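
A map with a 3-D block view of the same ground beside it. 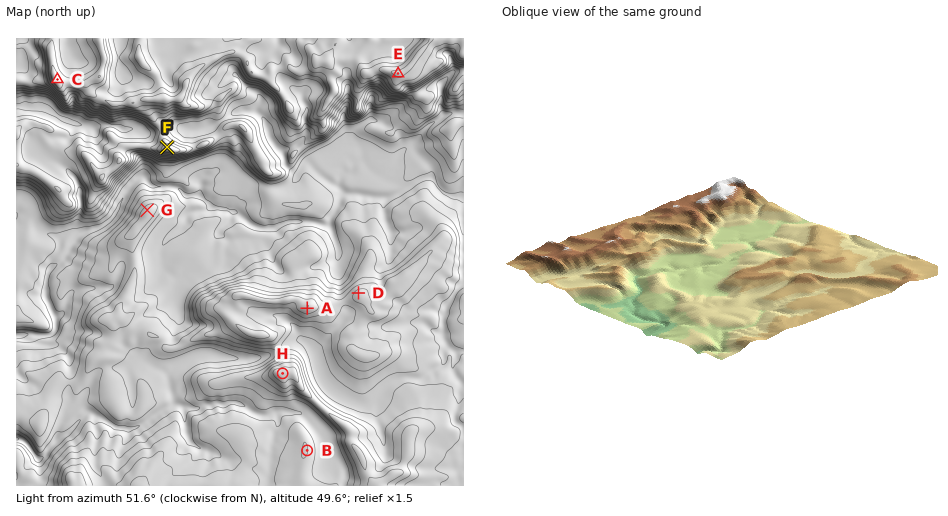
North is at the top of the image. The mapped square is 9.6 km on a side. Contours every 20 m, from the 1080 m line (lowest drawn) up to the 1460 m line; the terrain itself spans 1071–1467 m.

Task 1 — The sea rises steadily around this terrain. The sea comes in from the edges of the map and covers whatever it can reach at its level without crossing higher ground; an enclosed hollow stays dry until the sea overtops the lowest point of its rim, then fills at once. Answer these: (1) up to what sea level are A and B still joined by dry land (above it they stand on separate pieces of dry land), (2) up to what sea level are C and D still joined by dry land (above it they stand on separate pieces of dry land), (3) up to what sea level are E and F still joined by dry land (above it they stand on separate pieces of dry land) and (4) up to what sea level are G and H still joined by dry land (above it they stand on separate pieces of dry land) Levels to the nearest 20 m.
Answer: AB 1260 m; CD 1180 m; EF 1300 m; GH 1200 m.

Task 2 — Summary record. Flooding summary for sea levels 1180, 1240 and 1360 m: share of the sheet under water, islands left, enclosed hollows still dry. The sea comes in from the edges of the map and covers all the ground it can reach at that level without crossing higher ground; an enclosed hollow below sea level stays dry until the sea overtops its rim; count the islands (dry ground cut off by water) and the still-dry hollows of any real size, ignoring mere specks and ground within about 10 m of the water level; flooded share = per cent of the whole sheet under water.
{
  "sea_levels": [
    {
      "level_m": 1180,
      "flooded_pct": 20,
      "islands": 0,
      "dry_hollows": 0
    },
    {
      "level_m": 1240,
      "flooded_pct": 52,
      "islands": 0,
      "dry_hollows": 0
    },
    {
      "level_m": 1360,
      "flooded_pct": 93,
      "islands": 0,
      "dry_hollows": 0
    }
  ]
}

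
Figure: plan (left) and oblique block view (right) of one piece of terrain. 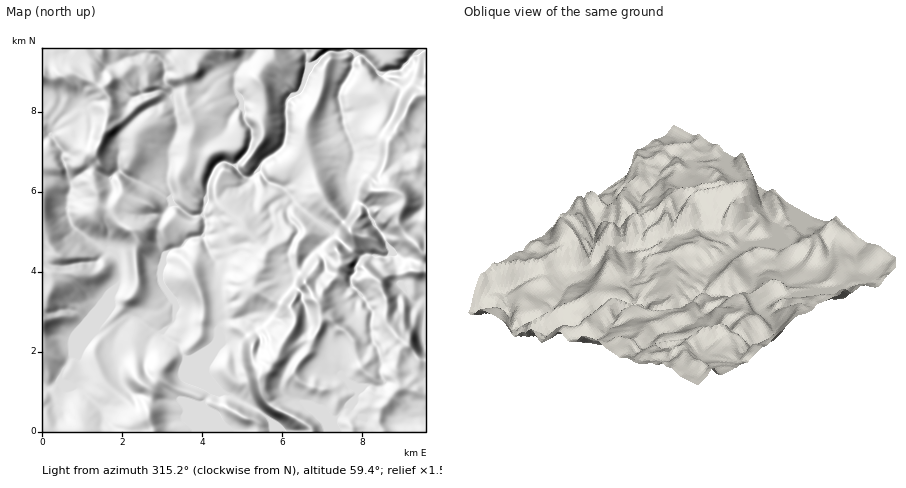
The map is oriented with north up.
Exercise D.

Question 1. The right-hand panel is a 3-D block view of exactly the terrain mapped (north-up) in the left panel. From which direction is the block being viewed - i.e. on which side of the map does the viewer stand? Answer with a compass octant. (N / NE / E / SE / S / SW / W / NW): NW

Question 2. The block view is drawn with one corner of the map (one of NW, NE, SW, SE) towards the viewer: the NW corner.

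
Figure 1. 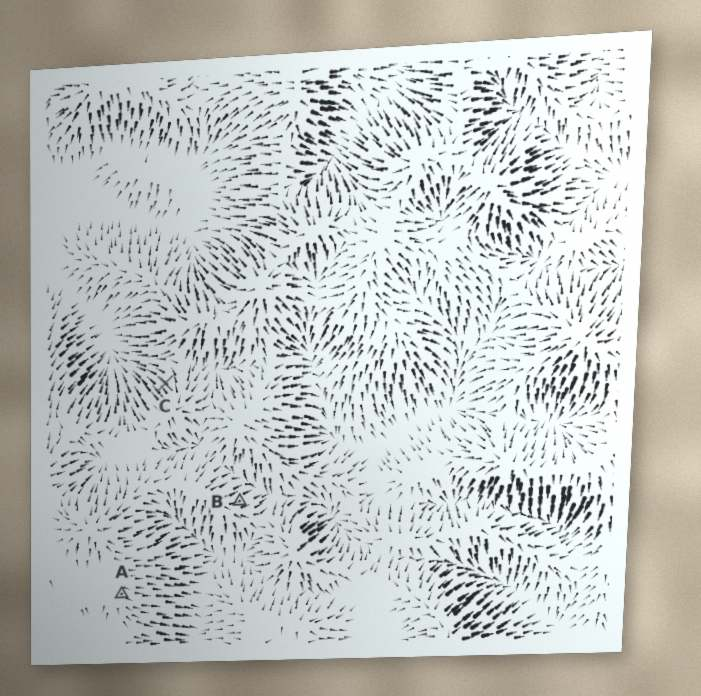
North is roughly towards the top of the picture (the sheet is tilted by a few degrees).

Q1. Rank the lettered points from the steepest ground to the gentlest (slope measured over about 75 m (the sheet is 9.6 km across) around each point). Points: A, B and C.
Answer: C B A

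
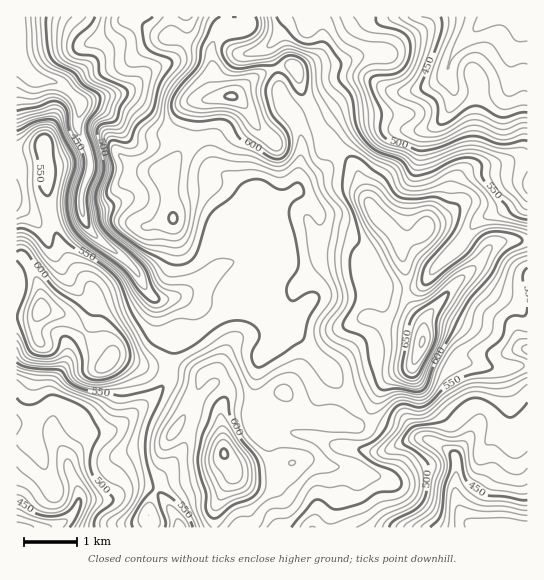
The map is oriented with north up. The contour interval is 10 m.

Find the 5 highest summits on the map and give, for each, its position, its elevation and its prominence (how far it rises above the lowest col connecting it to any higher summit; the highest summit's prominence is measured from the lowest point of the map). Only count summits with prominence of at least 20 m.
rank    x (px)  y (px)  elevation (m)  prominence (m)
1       422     342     681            279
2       231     97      652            57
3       223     453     651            82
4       378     217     648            26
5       41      310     638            84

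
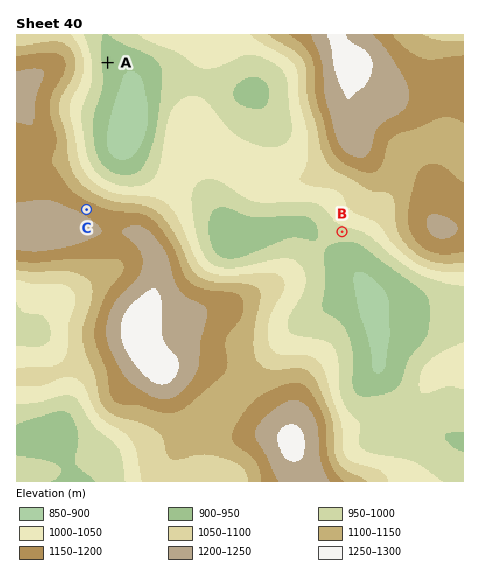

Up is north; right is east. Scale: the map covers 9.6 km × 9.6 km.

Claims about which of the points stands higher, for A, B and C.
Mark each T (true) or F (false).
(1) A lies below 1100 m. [T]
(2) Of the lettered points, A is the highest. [F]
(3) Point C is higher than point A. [T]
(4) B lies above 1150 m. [F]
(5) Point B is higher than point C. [F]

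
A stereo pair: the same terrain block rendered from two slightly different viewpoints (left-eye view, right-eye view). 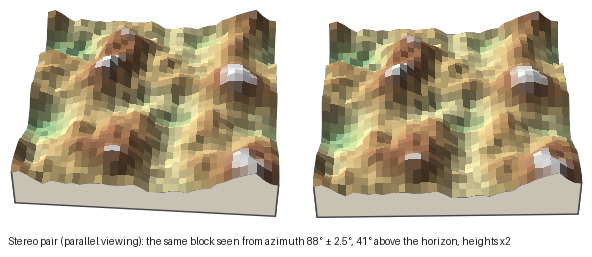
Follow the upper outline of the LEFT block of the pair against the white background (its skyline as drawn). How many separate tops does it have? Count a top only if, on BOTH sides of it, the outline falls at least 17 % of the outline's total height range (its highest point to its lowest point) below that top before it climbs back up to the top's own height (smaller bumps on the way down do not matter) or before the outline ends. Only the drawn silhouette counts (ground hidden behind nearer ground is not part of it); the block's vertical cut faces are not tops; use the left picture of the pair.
2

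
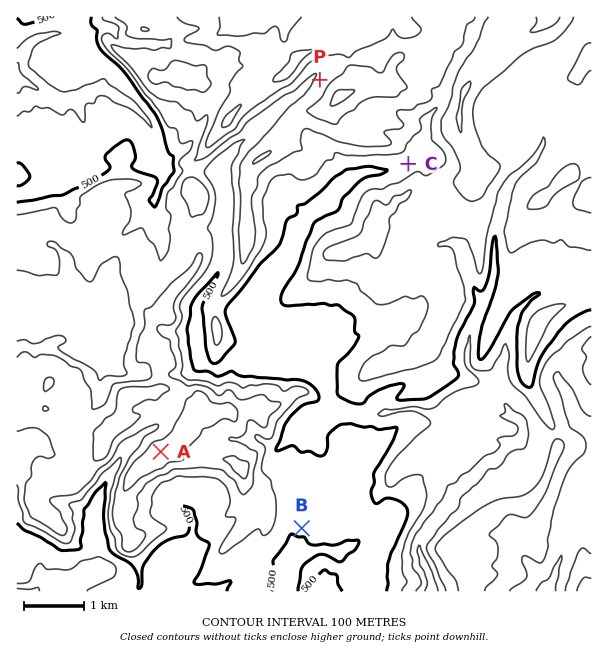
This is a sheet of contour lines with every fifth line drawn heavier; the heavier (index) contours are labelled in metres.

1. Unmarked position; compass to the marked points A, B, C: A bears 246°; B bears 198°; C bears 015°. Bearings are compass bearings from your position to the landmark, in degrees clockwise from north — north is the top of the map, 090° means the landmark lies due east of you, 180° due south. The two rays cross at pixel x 354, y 366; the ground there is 570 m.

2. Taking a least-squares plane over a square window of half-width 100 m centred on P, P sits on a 17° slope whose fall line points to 304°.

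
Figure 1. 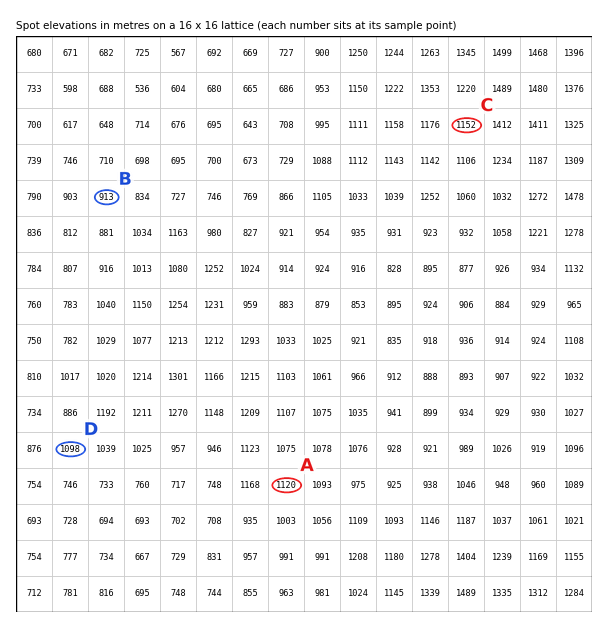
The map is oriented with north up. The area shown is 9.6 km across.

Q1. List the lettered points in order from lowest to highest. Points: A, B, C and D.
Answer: B D A C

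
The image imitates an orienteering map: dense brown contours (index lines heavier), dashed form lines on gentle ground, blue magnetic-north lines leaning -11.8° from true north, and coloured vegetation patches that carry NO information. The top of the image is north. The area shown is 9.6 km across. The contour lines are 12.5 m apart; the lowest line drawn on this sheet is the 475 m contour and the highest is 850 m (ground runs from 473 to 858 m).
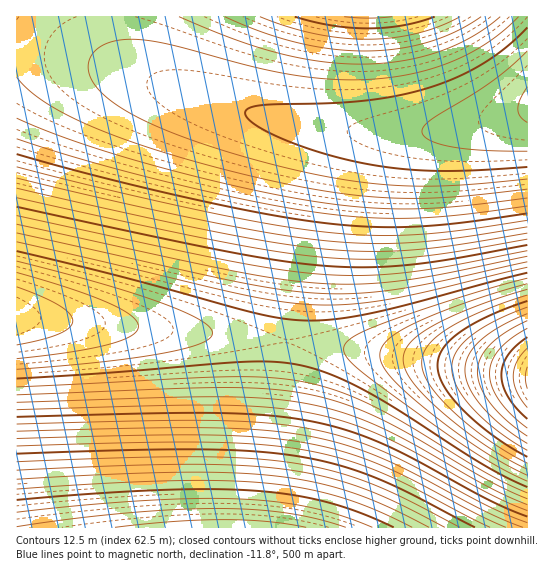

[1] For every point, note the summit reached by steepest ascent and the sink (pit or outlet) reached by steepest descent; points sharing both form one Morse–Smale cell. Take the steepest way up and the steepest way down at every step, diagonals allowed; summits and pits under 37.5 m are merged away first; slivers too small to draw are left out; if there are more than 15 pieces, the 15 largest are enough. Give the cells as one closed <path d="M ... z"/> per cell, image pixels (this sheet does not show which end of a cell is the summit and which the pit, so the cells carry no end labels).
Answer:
<path d="M31 51l-15 0 0 266 201 16 69 8 11-95 12-73 6-22 6-14 8-6 8-1-35-5-59-13-61-19-81-29-38-9z"/><path d="M527 109l-49 15-39 7-30 2-39 0-20-2-24 1-5 5-6 14-8 35-12 80-8 75 82 10 158 24z"/><path d="M31 317l-15 1 1 210 250-1 19-186z"/><path d="M294 341l-7 0-2 5-18 182 261-1 0-152-2-2z"/><path d="M527 16l-420 0 0 10 4 19 5 10 14 16 23 12 29 10 61 19 59 13 49 7 58 1 56-6 61-16 2-2z"/><path d="M106 16l-89 0-1 34 54 6 73 23-13-8-14-16-5-10z"/>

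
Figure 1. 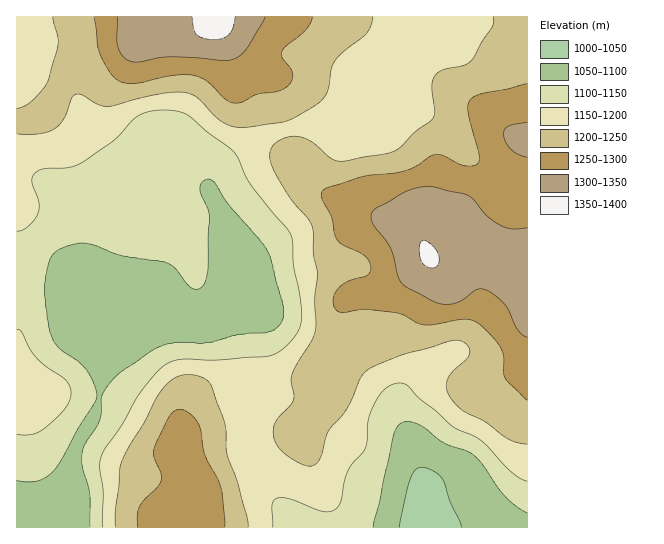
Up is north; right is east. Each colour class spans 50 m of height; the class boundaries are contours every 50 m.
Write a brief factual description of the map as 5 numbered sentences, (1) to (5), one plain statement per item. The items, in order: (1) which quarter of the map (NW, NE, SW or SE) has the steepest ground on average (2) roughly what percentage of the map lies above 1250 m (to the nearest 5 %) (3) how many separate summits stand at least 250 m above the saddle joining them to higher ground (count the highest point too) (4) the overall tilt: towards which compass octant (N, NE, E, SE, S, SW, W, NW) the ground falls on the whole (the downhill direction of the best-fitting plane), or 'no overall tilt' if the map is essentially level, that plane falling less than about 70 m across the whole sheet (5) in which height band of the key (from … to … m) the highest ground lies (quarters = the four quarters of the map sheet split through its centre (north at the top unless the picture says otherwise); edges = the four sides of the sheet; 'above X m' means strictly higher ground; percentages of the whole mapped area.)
(1) The south-east quarter is the steepest part of the map.
(2) Ground above 1250 m makes up about 20 % of the sheet.
(3) 1 summit rises at least 250 m above its surroundings.
(4) The general tilt is down to the south-west (the land rises towards the north-east).
(5) Between 1350 and 1400 m: that is the band holding the highest ground.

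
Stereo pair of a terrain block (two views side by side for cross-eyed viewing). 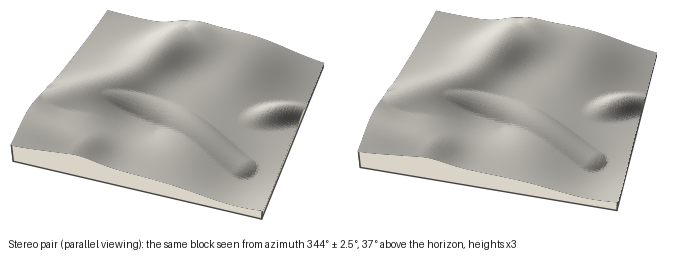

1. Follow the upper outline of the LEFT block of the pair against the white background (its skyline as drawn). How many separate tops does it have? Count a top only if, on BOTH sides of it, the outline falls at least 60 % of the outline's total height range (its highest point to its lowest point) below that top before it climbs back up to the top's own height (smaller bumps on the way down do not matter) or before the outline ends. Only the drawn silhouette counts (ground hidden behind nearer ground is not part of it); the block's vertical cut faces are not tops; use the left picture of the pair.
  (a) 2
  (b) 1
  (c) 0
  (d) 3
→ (c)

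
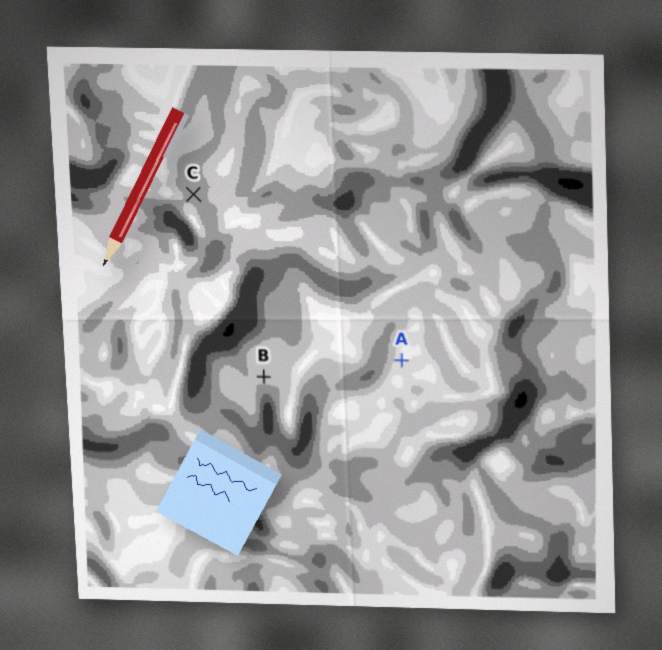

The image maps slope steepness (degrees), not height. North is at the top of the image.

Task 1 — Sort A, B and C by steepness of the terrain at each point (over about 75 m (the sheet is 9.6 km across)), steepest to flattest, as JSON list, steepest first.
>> ["C", "B", "A"]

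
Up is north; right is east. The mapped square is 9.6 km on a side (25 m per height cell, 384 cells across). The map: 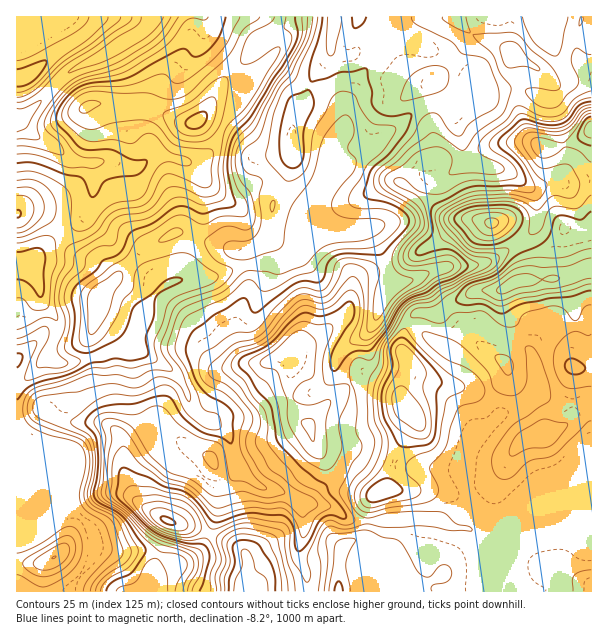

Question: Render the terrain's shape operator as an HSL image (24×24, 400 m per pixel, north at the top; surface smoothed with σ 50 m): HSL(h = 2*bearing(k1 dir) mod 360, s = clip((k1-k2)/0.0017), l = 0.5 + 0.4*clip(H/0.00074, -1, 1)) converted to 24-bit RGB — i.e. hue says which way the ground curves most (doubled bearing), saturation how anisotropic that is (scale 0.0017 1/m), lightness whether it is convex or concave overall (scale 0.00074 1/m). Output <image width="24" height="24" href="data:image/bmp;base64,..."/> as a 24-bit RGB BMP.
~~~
<image width="24" height="24" href="data:image/bmp;base64,Qk32BgAAAAAAADYAAAAoAAAAGAAAABgAAAABABgAAAAAAMAGAAATCwAAEwsAAAAAAAAAAAAAkTo5jacyH3lsV8zRyoPPx5KIJ0l9l0S7XIi61NGUw7aRPjyTIydl7+qkW09/jX91doiAjXh9eYx1dnuBfnSAh4N7cYCGeaOaP23i99T0QnzRL2lRVUgn04UWPBoIEEcJZok01eq1ur+EEhVnhj235dKQUXF4e5WMc3iNfoyJkH6LeG2CeoSFgImHf4iDc4FpXXtXP4cu1zlcYDJcZSA34hERzPz/l/T/Icz9y7ysxIS8URzYKIbSZtbk/ShbqkJJm1lsjHRniWpfgnB2eId5fYF5gYF4gHp5f3+AdoB3kBmH7QGJVdT+zP/4q8TUpYbGIStViK5HllhvoRAuVG8VawUV9JtuVaIiSqMtRZxndZaNh3h4eId2fH9/f4B/gH9/f3+Af3+AFjFu24fOo+WZZcFnd4xChBYpUZQ2kT4pYi8WqUdCX6+PLri9fr3L66fYeXi/dGefc2uGjnWHmZJsaXxxeYB2f4B/gH9+gH96IRtHfsZOyuScj34+bDRBZF+kgM6hbCF9oXp8h2Bzo8+MPoyXQ2df0olhh2Y/V4pDaHp/Z2iNw4OOeGZZWpNQbX95iT1MkUctHy+qO+uFw+aeej51dKuaY86/lRpzYWixrl6rgYmvrs+bUk19XkJ0rn9Ex56DW9K3WGh8ZIB5Xoyqxp7Wt4/JTnuIiVDhoMjaPYa8edmjrFGCrIO+i8iDZw5BaGtEbFo9WY9Qhc6Fv3uUUVaJPi17zryis9+5rE2gVFBtaodqWH5QWolJmFdTr1ORDq59s4HTvILYcKeUZJGBlXZh1DiAoSJzjmKZYZmQZayBsLhqPZpOuky1KU+E1dqkuo9fkFC0fYnEbU6brK5yV3SEn1BXk4tiRtUrN0gPWWYFeJkZlIA7izUshBI4fcyobWTUs7juv5znrrGEmrNwIVN9S2HMxUAtt/CxbjetfEdQhkyUm8ybWEF8ebKwhI+33HCwCyS146HGh8hkR4psN1WTpo2+jaSDSoNZNIIviEF85rnDxYK4NKJVAD018Zjr6XUlby8vYJWCX6RijGU+VYaSZZx1jXZjRplejhN7i7BZ2L6ZW3uFOF1mZbGXopCxo4SqXZlZNnl5wsR9d2S+6ZfAHbG9AEhU/s3nvZTolFA/XT8wgsY5YnVBYG5Meo1ipFqlNjCSlbjC47a/lWWkTIaWNZFHYoc/lEh2zJiUOHiAcLhkezNsyqBm20xvCU9CNIsB4E/e68z/18z/9Mr4fmvWTIDMTYU8cU0yR4dyl6RQWqtD23+mf11faHRfdl5PYoM1fbMld34+R3w4eTiLndWz0pTVihS08ZccDjMAKTIBJTMA5sIzvXzMh2rJuo7lS5w1NZFlS76gtGmMmU1wzZvXnX+3XJC3kKm/infMxHaTY4SIR4ZYY48pcFowM0WV4arq/ErikUe80sSQAJgZPYQ2pW1SX4NJurrbUrG5RHdjQYyGksC3bFePyJidWXGviIimbC1r276AWm18gHiBllhffXtGOEclJioPVYv009v41t314tX2ETKrosWchV20xKC1im+rfWyaSYl5Zn1CakhGm8BxYVKDcCE9n383u82DmmVdXYGCXWGs0nPVuk3Ifu/ZJKdiUJw0g51SumRTdAxOtbpJh3BInJR6hHSbqThbimJEkGpRQopytrdfaTNNXTWS1tSliFFwybiBQIeNV3hvNoGet7blwWiRi6JXL4g7ZVEeKRIKz5grUIlAg5RfonFeVREatmI4X5dPZqlkQnF4pEwtZpQ3DmBt3sy7ll2s1NSoRkSGZWyJSo9QM2k+to55wb6RYjScr2vWinjm2PHzn43uzkqZgx4qyXXiscmjfpCcj41vTEiWh6/Z7tvwDX6NNZqhvXeRx66Hk2N9TWhzmVpbUok8MZI2wLl5P0txT49ySqBmdedgOxpW+s/0JbUOAGJO8Nvss6fgkYfTfIu/TIN3qGVf0VKfHl9bxl2wzKmgrHeCWk15aZydoIquolW6fJgyZ4NyTWxfgrdBe1AtJ2AzKt4A9dT3AJlmAUYAo3Q9pFeLtHePlWWBT4F/xXiMjGZjEGRY3XGBvnJzbXaNWpWNgpGKb4uZxJjDX1iMZT5vvr5obLSkSW3GfJdRWXdH7ojP60fkCU0JIWElm2h+wHiHUYB4fVyBy4OeJ4twHoJo35CUa7mqdnCfb4t5h4RofGJOmFpoSHKqveHLS7XAbzJ0m61ze396YH5erlp84ZzQMMjSF2VSr35bqnCCVWdzbqdTy0yQHzuAwqRc0t5shmKOc2mQrlimcnuvfriiV5uKpqtLfkdqVGN9tJl2"/>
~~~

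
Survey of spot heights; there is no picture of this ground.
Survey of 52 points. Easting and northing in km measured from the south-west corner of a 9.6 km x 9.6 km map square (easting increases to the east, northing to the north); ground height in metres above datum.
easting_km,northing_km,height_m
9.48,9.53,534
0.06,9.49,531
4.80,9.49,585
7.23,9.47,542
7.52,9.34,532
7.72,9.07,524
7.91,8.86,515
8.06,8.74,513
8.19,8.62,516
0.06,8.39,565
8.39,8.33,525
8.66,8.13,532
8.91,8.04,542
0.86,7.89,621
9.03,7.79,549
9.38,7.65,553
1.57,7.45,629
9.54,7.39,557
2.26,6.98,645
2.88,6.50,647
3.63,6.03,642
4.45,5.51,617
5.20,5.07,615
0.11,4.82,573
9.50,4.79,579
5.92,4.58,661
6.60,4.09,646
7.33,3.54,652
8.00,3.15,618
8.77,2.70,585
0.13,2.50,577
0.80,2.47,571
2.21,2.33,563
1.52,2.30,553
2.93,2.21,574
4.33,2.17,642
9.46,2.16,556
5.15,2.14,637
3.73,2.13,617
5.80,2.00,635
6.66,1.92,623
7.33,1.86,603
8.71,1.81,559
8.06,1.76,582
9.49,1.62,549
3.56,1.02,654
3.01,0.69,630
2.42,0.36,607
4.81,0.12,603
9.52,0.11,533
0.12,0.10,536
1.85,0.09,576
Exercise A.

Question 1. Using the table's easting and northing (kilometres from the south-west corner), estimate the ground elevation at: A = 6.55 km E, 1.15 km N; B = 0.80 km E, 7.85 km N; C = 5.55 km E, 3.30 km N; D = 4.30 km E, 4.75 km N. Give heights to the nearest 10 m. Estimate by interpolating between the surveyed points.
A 620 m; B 620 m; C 670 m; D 610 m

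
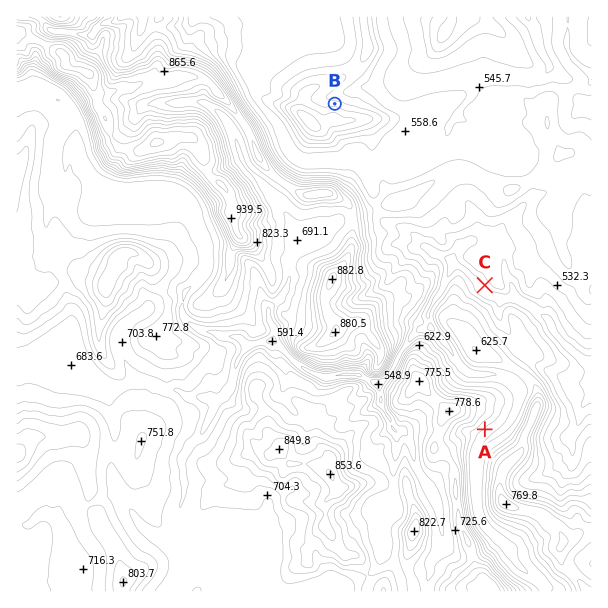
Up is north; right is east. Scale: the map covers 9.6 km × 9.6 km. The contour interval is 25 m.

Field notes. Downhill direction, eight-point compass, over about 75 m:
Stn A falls SE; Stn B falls N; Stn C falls SW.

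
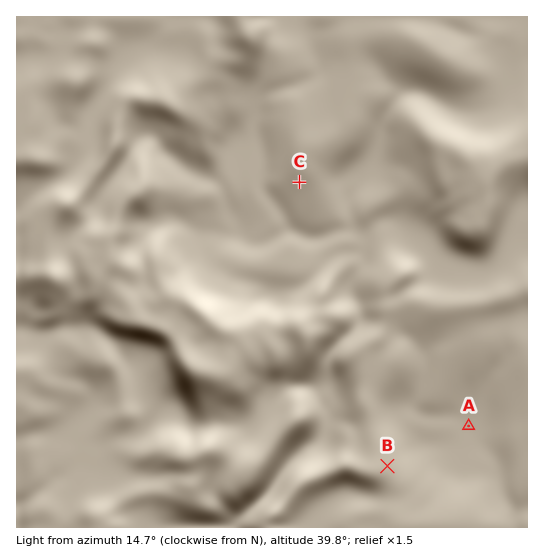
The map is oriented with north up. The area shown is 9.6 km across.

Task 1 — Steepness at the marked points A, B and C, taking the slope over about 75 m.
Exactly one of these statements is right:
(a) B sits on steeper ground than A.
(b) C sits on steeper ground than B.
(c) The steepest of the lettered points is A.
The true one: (a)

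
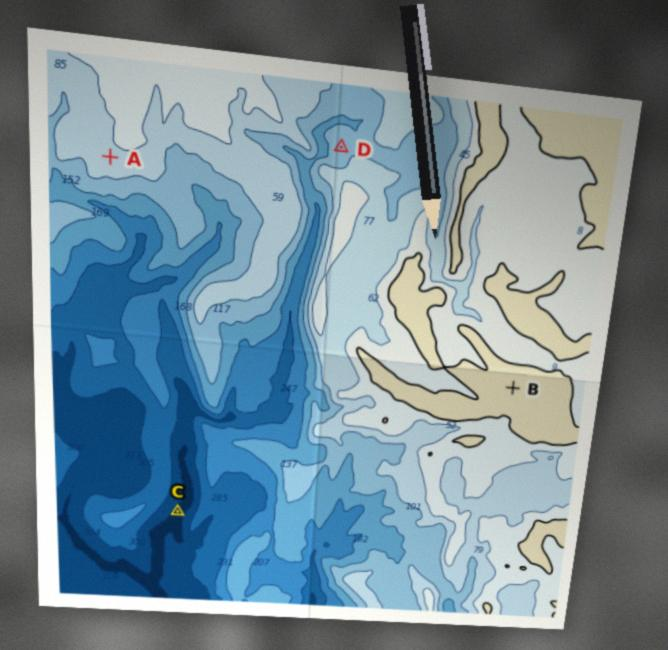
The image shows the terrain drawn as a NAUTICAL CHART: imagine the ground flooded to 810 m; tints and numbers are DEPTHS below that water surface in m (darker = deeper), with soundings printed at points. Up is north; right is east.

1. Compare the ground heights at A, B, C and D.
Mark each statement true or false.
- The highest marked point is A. false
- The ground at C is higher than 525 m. false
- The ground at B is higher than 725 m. true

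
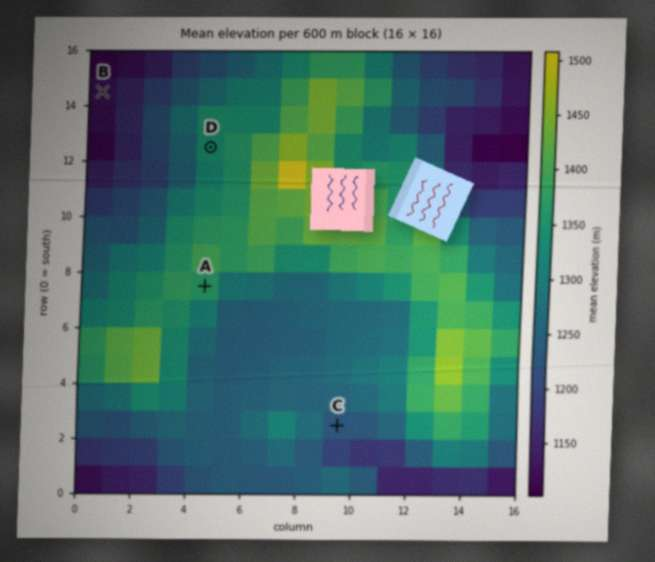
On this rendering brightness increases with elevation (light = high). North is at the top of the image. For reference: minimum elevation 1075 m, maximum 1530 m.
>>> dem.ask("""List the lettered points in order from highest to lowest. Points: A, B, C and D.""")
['A', 'D', 'C', 'B']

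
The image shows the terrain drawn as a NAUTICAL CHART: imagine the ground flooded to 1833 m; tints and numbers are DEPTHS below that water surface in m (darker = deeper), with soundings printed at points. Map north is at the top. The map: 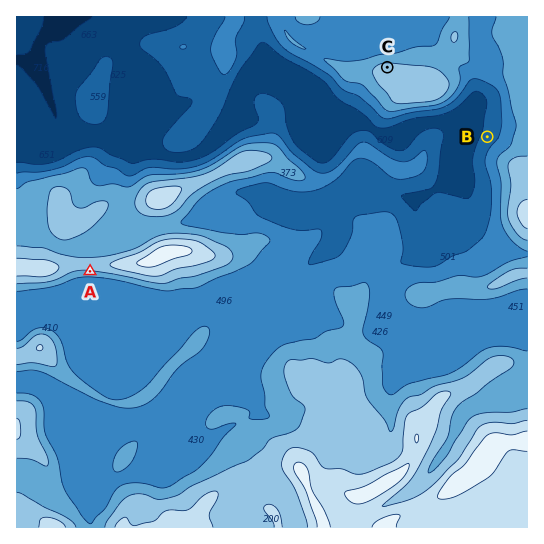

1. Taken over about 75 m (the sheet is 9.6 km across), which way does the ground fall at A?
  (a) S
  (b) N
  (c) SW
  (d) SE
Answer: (a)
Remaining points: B NW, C N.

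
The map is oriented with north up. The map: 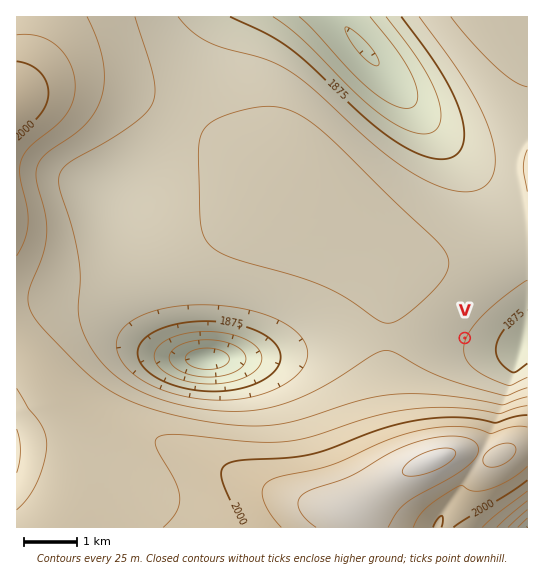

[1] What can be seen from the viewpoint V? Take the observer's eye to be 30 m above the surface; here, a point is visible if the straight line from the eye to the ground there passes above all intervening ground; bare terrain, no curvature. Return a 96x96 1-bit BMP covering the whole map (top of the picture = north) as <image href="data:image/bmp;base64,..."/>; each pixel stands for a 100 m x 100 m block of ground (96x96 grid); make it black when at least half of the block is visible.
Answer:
<image width="96" height="96" href="data:image/bmp;base64,Qk2+BAAAAAAAAD4AAAAoAAAAYAAAAGAAAAABAAEAAAAAAIAEAAATCwAAEwsAAAIAAAAAAAAA////AAAAAAAAAAAAAAAAAAAAAAAAAAAAAAAAAAAAAAAAAAAAAAAAAAAAAAAAAAAAAAAAAAAAAAAAAAAAAAAAAAAAAAAAAAAAAAAAAAAAAAAAAAAAAAAAAAAAAAAAAAAAAAAAAAAAAAAAAAAAAAAP4AAAAAAAAAAAAAB/8AAAAAAAAAAAAAP/+AAAAAAAAAAAAA//+AAAAAAAAAAAAH///AAAAAAAAAAAAf///gAAAAAAAAAAD///////gAAAAAAAf///////8OAAAAAB/////////vgAAAAP//////////4AAAB///////////8AAAH///////////8AAA////////////8AAD////////////8AAf//+AAH//////8AB///AAAAf/////8AH//4AAAAH/////8AP//gAAAAB/////8Af/+AAAAAAf////8B//4AAAAAAP////8D//wAAAAAAH////8H//gAAAAAAH////8P//AAAAAAAD////8f/+AAAAAAAB////8f/+AAAAAAAB////8//8AAAAAAAB////9//8AAAAAAAB///////8AAAAAAAB///////+AAAAAAAB///////+AAAAAAAB////////AAAAAAAD////////gAAAAAAD////////wAAAAAAH////////8AAAAAAP/////////AAAAAA//////////wAAAAH///////////AAAH//////////////////////////////////////////////////////////////////////////8H//////////////AAH////////////8AAA////////////wAAAH//////Af///gAAAB/////4AH///AAAAA/////gAB//+AAAAAP////AAA//+AAAAAH///+AAA//8AAAAAD///4AAA//4AAAAAB///wAAAf/4AAAAAA///gAAAf/wAAAAAAf//AAAAf/wAAAAAAP/+AAAAf/gAAAAAAH/8AAAAf/gAAAAAAD/4AAAAf/AAAAAAAB/gAAAAf/AAAAAAAA/AAAAAf/AAAAAAAAAAAAAAf/gAAAAAAAAAAAAA//wAAAAAAAAAAAAA//4AAAAAAAAAAAAA//8AAAAAAAAAAAAA7//AAAAAAAAAAAAB7//gAAAAAAAAAAAB///wAAAAAAAAAAAD///4AAAAAAAAAAAD///8AAAAAAAAAAAD///+AAAAAAAAAAAH////AAAAAAAAAAAH////AAAAAAAAAAAP////AAAAAAAAAAAf////gAAAAAAAAAAf////gAAAAAAAAAA/////gAAAAAAAAAA/8///gAAAAAAAAAB/8f//gAAAAAAAAAD/8P//gAAAAAAAAAD/8H//gAAAAAAAAAH/8D//gAAAAAAAAAP/8D//gAAAAAAAAAP/8B//AAAAAAAAAAf/8A//AAAAAAAAAA//8A//AAAAAAAAAA//8Af+AAAAAAAAAB//8Af+AAAAAAAAAD//8AP+AAAAAAAAAH//8AP8AAAAAAAAAH//8="/>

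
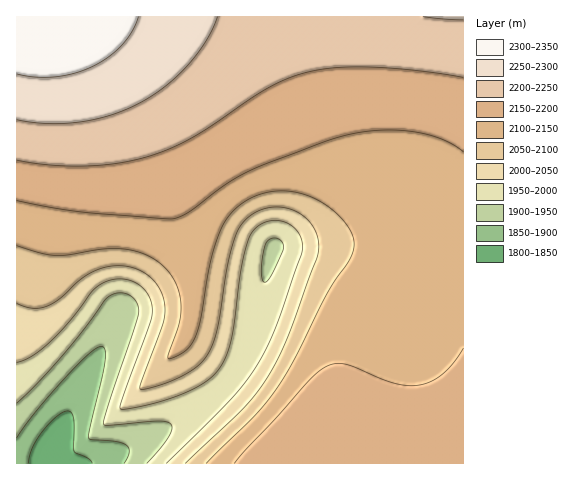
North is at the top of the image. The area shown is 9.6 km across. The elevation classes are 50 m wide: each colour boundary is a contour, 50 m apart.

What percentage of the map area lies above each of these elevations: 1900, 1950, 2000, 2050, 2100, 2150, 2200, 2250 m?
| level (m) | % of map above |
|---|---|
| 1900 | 97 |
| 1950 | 93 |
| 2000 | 85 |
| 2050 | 78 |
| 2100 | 69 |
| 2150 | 44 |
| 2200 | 22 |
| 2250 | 8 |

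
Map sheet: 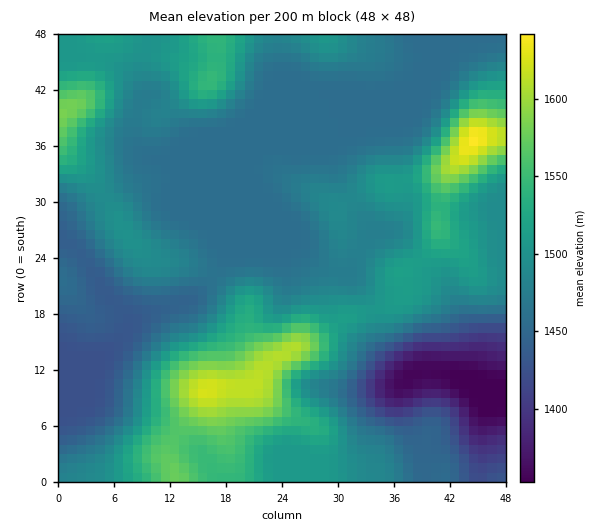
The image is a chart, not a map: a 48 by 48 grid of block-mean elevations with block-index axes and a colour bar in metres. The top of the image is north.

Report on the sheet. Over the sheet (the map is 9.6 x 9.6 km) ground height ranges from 1350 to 1640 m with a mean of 1480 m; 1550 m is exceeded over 10.1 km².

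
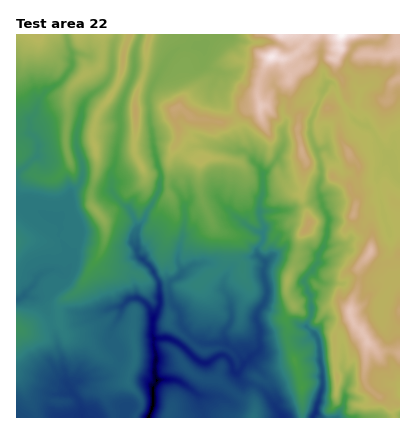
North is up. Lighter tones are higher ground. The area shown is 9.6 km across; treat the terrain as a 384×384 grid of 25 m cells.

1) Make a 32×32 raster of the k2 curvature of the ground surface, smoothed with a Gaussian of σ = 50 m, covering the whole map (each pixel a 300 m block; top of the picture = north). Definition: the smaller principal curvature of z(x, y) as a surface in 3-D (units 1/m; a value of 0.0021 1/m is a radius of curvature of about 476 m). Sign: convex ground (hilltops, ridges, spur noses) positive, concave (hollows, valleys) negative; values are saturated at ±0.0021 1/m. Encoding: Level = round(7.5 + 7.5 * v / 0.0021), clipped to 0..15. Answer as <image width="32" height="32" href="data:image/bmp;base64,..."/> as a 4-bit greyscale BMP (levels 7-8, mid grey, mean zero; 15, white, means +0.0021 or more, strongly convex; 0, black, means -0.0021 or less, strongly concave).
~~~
<image width="32" height="32" href="data:image/bmp;base64,Qk12AgAAAAAAAHYAAAAoAAAAIAAAACAAAAABAAQAAAAAAAACAAATCwAAEwsAABAAAAAAAAAAAAAAABEREQAiIiIAMzMzAERERABVVVUAZmZmAHd3dwCIiIgAmZmZAKqqqgC7u7sAzMzMAN3d3QDu7u4A////AHd3d3d3U4h3eHiGVSISREV3d3d3doKIdnd3dldgcEaHd3d3d3djhkd3dmZogHB3Zod3d3d3ZFV3d1h2Z3CCZ3d3d3d3d4N4Y1ZmdndwdUZ1d3Z3d3eDdyhld2Z3gIVnd4eGh3d3cjJ2ZndWdlB0eGeHd3d3eHKGd3WHRnQCdYdXh3d3d2iBhnd2dldWBVhmZ2d3d3ZVM1Z3hnc1eQd3dmdndmd3dWRXiHZ4U3UFdWd3hndXd3eCVXh2h0STNVVnd3d3dXd3YIZWd3dFdyVnhnd3d3V3dReFdmZlQ1dzZmhXh3d1d2RXdHeHhzZFUVVXZnd3dVdkV3Voh3QWV4JXZmd3d3NoZSd2V4dGN3WUNndnd3dkhmJTdld1dyREUmZ2aHZmVWZHcHVnZ3cneGNmd2dniEJlZnNGZ3d4KHdyd3d3WHdgdWV0RmdmdydXcXV2d3VlgHZHcYZ4d3NjZ4JXdneGdVKHR3J3ZlVFZTc0WGd3dnZTd0ZzZ2V2dWcnJ2Z3d3d2cXdFY3dneGWFJydnZnd2d3J2NmSHd2Vmd0c2hXd3dmd0VzRUeGZld3ZWZGZnh3dUh0NgZGV3dnZ1hnVHZmZ3dTiDYWV3Z3ZXdndkZmdWd3g3ZkJWeHd3ZXd3g4N3dnd3NWZCVnd3d2aIR3N0aHd4eDh3RhZ3d3dkEmd1djRH"/>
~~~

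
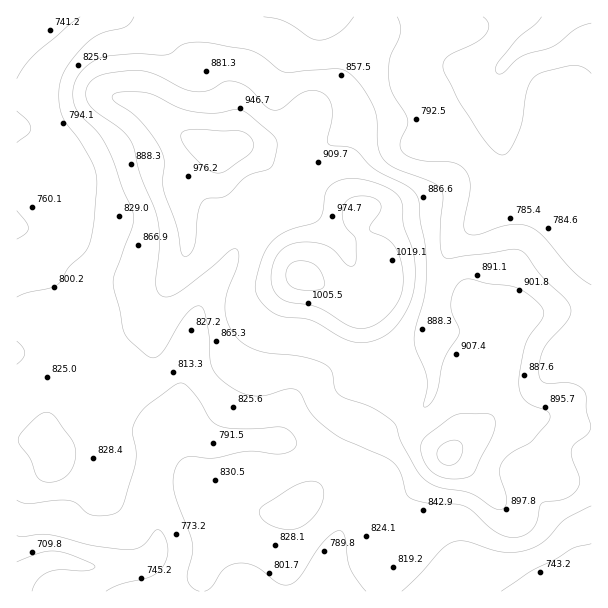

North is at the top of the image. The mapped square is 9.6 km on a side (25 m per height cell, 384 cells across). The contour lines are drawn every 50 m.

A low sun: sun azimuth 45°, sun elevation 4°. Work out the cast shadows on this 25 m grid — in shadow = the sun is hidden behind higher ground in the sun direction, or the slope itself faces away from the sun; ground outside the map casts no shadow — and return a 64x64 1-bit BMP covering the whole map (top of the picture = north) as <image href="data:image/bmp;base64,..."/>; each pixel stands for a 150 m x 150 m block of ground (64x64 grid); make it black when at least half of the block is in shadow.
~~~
<image width="64" height="64" href="data:image/bmp;base64,Qk0+AgAAAAAAAD4AAAAoAAAAQAAAAEAAAAABAAEAAAAAAAACAAATCwAAEwsAAAIAAAAAAAAA////AAAAAADAAAAA/AHgAOAAAAB8A/gA/+cAAH4D/gD//8AAfwf/gP//4AA/z//AP/vgAD///4AfwfAAH///AM4B8AAP//4A4AHwAA///AD4AfAAB//4APwB4AAH//g4+ADAAAf/8HDwAAAAB//gYOAAAAAH/4BA4AAAAAf/AADAAQ+H7/4AAAAH/+//+AAAAAf////gAAAAB///94AAAAAH////gAAAAAP///+AAAAAAf//+AAAAAAB///gAAAAAAD//+AAAAAAAH//8AAAAAAAf//4AAAAAAA///wAAACAAD///wAAAMAAH///AAAAAAAf//8AAAAAAA///gGAAAAMD//4AIAAAB4H/+AAAAAAxwL/wAAAAAH/gH4AAAAAB//AfAAAAAAP/8A4AAAAAB//wBAAAAAAf//AAAAAAAD//8AAAAAAAP//wAA4AAAA///AAHgAAAD//8AAcAAAAP//wABgAAAA///eHAAAAAD//744AAAAAP///gAAAAAA///8AAAAAAD///wAAAAAAP//8AAAAAAA///AAAAAAAD//4AAAAAAAH/+AAAAAAAAP/wAAAAAAAAf4AAAAAAAAB+AAAAAAAAADwAAAAAAAAAAAAAAAAAAAAAAAAAAAAAAAAAAAAAAAAAAAAAAAAAAAAAAAAAAAAAAAAAAAAAAAAAAAAAAAAAAAA=="/>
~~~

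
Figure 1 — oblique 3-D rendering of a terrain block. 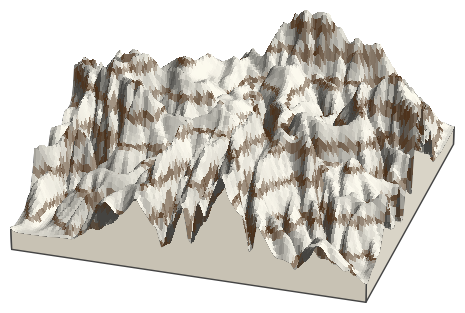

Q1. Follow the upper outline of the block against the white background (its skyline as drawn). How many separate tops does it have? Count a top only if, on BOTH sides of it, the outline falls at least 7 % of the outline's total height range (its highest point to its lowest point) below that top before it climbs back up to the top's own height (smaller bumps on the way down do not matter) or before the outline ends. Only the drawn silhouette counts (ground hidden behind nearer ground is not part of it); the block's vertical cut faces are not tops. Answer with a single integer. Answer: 2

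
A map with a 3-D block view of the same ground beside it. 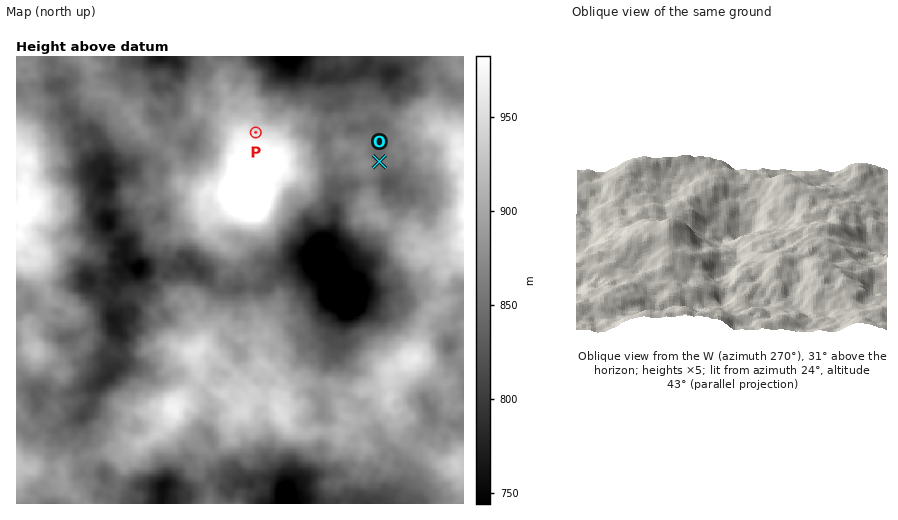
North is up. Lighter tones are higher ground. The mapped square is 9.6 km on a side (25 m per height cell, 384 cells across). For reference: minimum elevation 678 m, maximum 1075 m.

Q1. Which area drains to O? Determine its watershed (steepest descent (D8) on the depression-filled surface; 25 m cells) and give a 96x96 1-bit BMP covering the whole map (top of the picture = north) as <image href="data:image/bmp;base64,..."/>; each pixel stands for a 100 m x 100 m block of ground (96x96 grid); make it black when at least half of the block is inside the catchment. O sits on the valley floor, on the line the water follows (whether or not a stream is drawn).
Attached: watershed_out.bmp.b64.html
<image width="96" height="96" href="data:image/bmp;base64,Qk2+BAAAAAAAAD4AAAAoAAAAYAAAAGAAAAABAAEAAAAAAIAEAAATCwAAEwsAAAIAAAAAAAAA////AAAAAAAAAAAAAAAAAAAAAAAAAAAAAAAAAAAAAAAAAAAAAAAAAAAAAAAAAAAAAAAAAAAAAAAAAAAAAAAAAAAAAAAAAAAAAAAAAAAAAAAAAAAAAAAAAAAAAAAAAAAAAAAAAAAAAAAAAAAAAAAAAAAAAAAAAAAAAAAAAAAAAAAAAAAAAAAAAAAAAAAAAAAAAAAAAAAAAAAAAAAAAAAAAAAAAAAAAAAAAAAAAAAAAAAAAAAAAAAAAAAAAAAAAAAAAAAAAAAAAAAAAAAAAAAAAAAAAAAAAAAAAAAAAAAAAAAAAAAAAAAAAAAAAAAAAAAAAAAAAAAAAAAAAAAAAAAAAAAAAAAAAAAAAAAAAAAAAAAAAAAAAAAAAAAAAAAAAAAAAAAAAAAAAAAAAAAAAAAAAAAAAAAAAAAAAAAAAAAAAAAAAAAAAAAAAAAAAAAAAAAAAAAAAAAAAAAAAAAAAAAAAAAAAAAAAAAAAAAAAAAAAAAAAAAAAAAAAAAAAAAAAAAAAAAAAAAAAAAAAAAAAAAAAAAAAAAAAAAAAAAAAAAAAAAAAAAAAAAAAAAAAAAAAAAAAAAAAAAAAAAAAAAAAAAAAAAAAAAAAAAAAAAAAAAAAAAAAAAAAAAAAAAAAAAAAAAAAAAAAAAAAAAAAAAAAAAAAAAAAAAAAAAAAAAAAAAAAAAAAAAAAAAAAAAAAAAAAAAAAAAAAAAAAAAAAAAAAAAAAAAAAAAAAAAAAAAAAAAAAAAAAAAAAAAAAAAAAAAAAAAAAAAAAAAAAAAAAAAAAAAAAAAAAAAAAAAAAAAAAAAAAAAAAAAAAAAAAAAAAAAAAAAAAAAAAAAAAAAAAAAAAAAAAAAAAAAAAAAAAAAAAAAAAAAAAAAAAAAAAAAAAYAAAAAAAAAAAAAAAfEAAAAAAAAAAAAAA/8AAAAAAAAAAAAAB/8AAAAAAAAAAAAAB/8AAAAAAAAAAAAAf/8AAAAAAAAAAAAB//8AAAAAAAAAAAAH//8AAAAAAAAAAAAP//8AAAAAAAAAAAAP//8AAAAAAAAAAAAf//8AAAAAAAAAAAAf//8AAAAAAAAAAAAf//8AAAAAAAAAAAAf//8AAAAAAAAAAAAf//8AAAAAAAAAAAAf//8AAAAAAAAAAAAf//8AAAAAAAAAAAAf//8AAAAAAAAAAAAf//8AAAAAAAAAAAAA//8AAAAAAAAAAAAA//8AAAAAAAAAAAAAf/4AAAAAAAAAAAAAf/4AAAAAAAAAAAAAP/4AAAAAAAAAAAAAH/wAAAAAAAAAAAAAB/gAAAAAAAAAAAAAABAAAAAAAAAAAAAAAAAAAAAAAAAAAAAAAAAAAAAAAAAAAAAAAAAAAAAAAAAAAAAAAAAAAAAAAAAAAAAAAAAAAAAAAAAAAAAAAAAAAAAAAAAAAAAAAAAAAAAAAAAAAAAAAAAAAAAAAAAAAAAAAAAAAAAAAAAAAAAAAAAAAAAAAAAAAAAAAAAAAAAAAAAAAAAAAAAAAAAAAAAAAAAAAAAAAAAAAAAAAAAAAAAAAAAAAAAAAAAAAAA="/>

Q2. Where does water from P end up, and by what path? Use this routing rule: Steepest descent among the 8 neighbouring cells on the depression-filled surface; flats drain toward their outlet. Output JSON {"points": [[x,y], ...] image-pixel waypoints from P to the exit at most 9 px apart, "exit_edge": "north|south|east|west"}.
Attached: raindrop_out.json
{"points": [[256, 132], [256, 123], [264, 117], [273, 108], [274, 99], [274, 89], [278, 80], [284, 71], [284, 61], [286, 57]], "exit_edge": "north"}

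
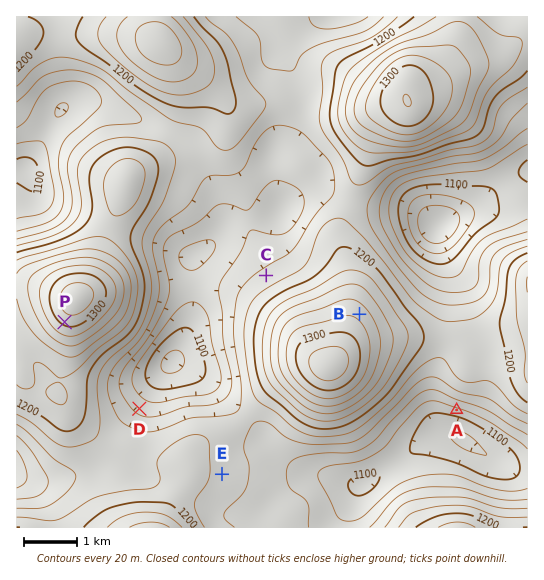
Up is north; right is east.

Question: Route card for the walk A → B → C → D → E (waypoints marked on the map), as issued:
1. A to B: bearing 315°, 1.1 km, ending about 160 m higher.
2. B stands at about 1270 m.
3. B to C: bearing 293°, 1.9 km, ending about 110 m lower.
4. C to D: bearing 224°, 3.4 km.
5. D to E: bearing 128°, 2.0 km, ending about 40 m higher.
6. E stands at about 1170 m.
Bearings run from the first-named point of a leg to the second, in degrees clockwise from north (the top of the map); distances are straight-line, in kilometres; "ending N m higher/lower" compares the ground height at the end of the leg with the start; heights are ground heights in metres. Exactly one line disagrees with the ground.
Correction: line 1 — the distance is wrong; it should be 2.6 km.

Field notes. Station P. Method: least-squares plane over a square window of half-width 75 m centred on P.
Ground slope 6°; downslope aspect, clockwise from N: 207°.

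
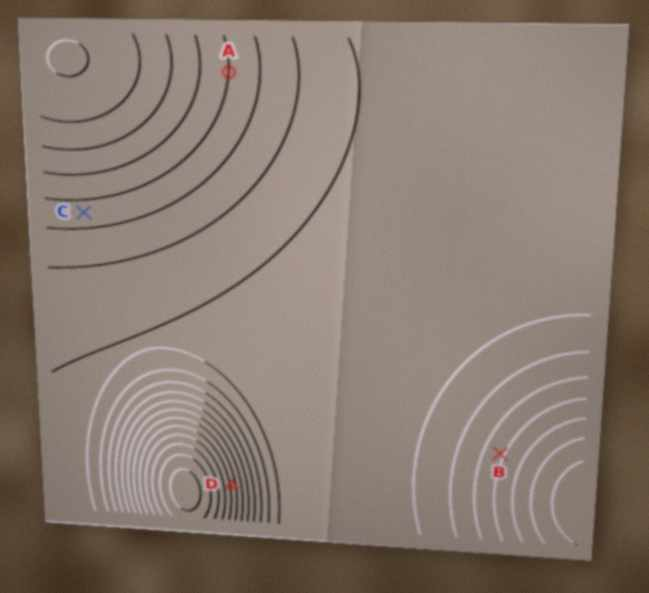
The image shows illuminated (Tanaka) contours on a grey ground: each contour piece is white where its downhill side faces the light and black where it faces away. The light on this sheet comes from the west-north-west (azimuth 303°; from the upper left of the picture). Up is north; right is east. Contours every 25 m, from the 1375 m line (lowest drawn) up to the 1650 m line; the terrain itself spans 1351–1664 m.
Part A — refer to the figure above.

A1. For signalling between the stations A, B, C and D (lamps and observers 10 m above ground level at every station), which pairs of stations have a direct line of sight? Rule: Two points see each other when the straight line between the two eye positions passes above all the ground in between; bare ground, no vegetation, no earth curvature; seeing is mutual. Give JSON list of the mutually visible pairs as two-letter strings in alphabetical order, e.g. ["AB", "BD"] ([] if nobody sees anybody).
["AB", "AD", "BC", "BD"]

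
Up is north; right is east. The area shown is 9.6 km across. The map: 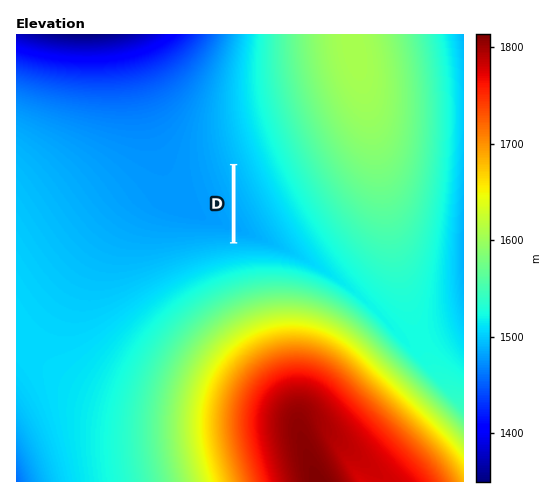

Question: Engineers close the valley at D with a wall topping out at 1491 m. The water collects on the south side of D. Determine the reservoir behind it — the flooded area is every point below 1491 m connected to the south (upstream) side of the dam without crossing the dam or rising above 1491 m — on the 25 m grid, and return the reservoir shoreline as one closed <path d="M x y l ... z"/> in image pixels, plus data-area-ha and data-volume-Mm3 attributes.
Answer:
<path d="M236 175l-1 67 34 1 0-3-13-21-20-44z" data-area-ha="52" data-volume-Mm3="1.81"/>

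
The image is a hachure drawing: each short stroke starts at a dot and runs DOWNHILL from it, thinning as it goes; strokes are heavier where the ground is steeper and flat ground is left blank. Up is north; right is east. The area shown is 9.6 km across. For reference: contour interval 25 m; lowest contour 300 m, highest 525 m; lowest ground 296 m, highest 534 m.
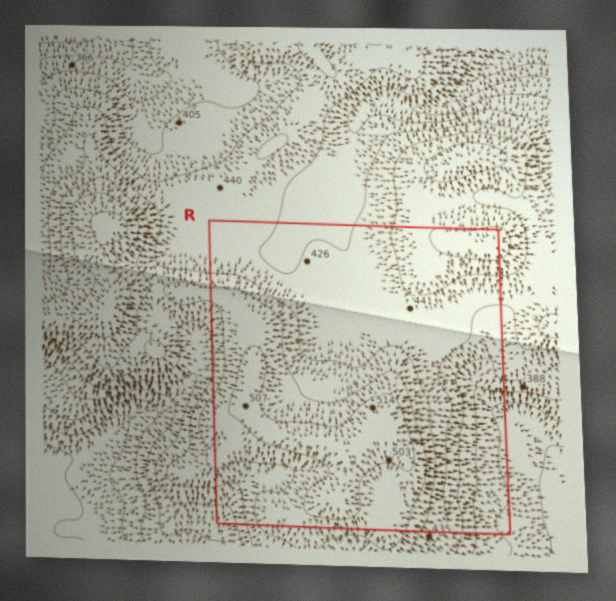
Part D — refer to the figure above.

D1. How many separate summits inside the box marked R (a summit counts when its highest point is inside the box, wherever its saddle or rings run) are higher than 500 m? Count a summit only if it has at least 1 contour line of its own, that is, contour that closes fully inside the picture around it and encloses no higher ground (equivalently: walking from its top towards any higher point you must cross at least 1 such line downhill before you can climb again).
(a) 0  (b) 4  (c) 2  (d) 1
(d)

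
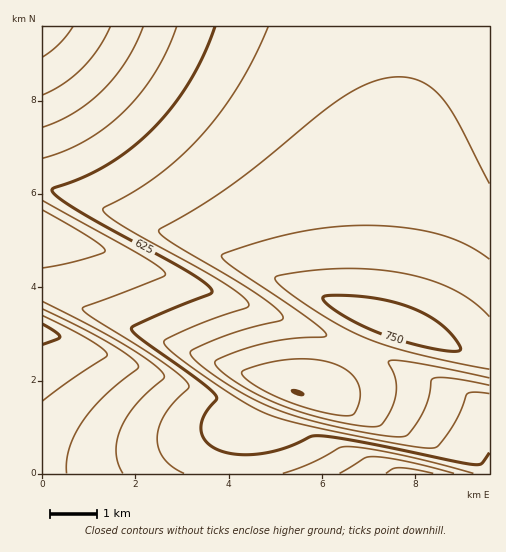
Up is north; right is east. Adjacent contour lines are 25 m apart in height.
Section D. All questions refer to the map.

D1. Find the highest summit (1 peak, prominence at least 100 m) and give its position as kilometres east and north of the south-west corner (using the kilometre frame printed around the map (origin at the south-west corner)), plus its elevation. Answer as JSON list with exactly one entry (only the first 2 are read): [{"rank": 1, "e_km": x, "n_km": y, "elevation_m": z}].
[{"rank": 1, "e_km": 7.49, "n_km": 3.21, "elevation_m": 769}]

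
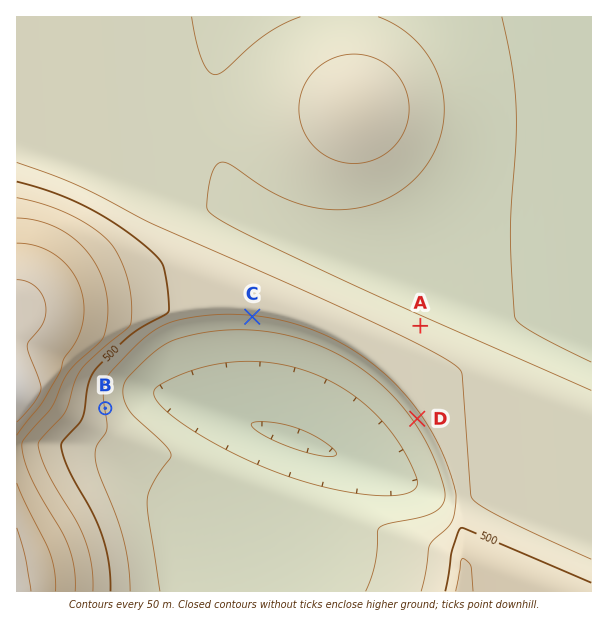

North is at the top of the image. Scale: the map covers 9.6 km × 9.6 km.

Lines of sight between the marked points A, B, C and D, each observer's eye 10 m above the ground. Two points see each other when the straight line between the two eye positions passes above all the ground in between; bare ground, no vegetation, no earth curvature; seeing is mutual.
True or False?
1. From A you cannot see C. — True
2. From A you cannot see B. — True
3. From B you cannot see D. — False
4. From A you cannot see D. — True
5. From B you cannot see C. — False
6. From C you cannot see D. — False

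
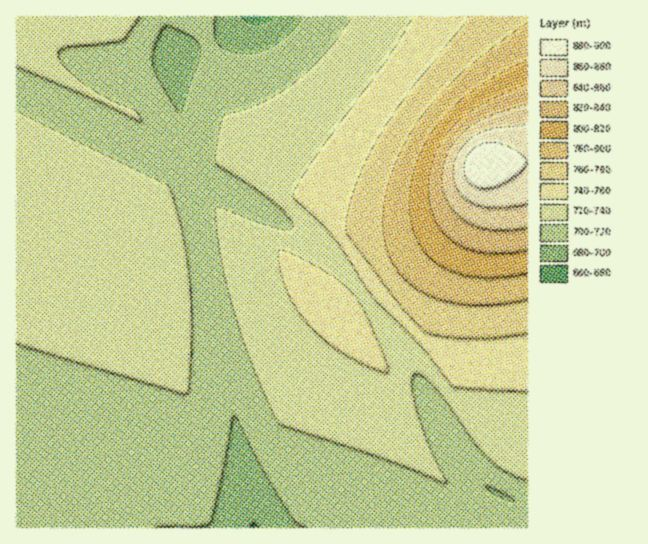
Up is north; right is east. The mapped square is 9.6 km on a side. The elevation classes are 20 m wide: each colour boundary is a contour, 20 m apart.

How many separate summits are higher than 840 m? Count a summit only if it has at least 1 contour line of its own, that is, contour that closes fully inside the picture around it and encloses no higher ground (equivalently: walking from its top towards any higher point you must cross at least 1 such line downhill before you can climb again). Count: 1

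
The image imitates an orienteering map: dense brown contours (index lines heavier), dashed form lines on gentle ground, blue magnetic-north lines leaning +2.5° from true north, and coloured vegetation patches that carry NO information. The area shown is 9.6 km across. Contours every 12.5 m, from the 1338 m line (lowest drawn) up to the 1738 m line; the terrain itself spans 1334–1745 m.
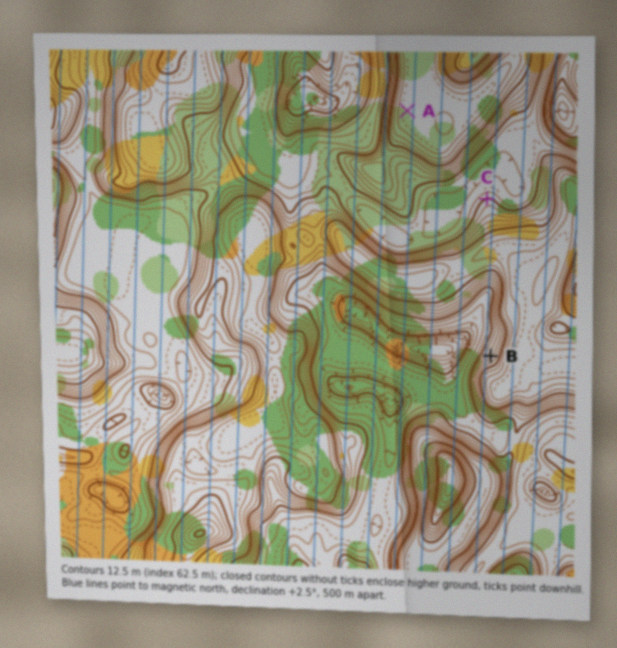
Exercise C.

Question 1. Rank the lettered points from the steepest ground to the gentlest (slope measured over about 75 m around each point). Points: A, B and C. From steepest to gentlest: B C A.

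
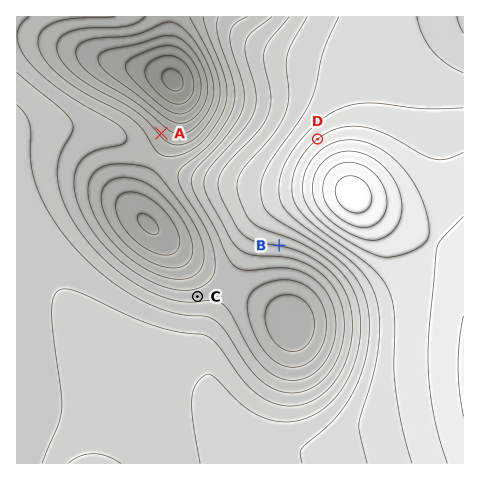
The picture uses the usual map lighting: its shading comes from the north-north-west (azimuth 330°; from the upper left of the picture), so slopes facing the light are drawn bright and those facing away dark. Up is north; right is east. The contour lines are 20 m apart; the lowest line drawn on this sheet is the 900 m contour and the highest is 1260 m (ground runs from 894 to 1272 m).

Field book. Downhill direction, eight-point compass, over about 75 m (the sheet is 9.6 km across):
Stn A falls NE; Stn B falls S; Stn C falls N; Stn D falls NW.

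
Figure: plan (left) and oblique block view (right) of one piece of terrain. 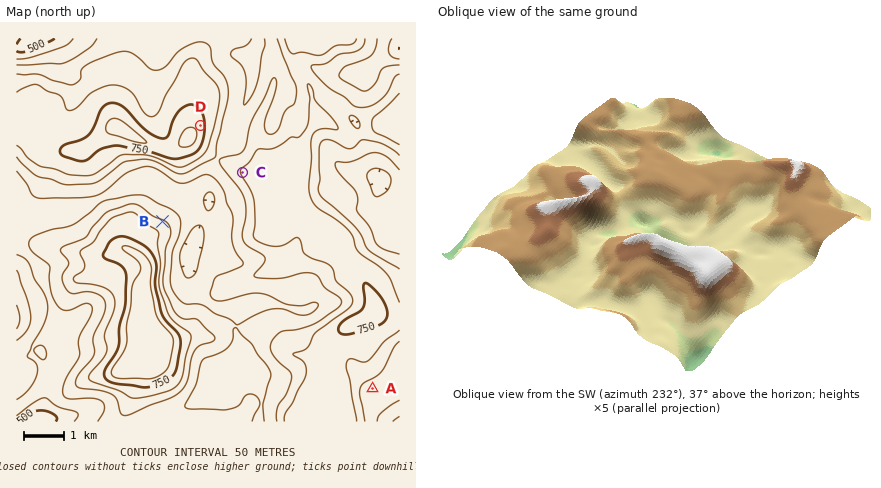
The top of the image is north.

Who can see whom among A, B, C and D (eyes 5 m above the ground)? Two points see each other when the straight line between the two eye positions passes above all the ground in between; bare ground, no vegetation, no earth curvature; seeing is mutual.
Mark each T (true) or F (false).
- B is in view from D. F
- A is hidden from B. T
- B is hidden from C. F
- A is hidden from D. T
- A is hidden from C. T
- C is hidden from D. F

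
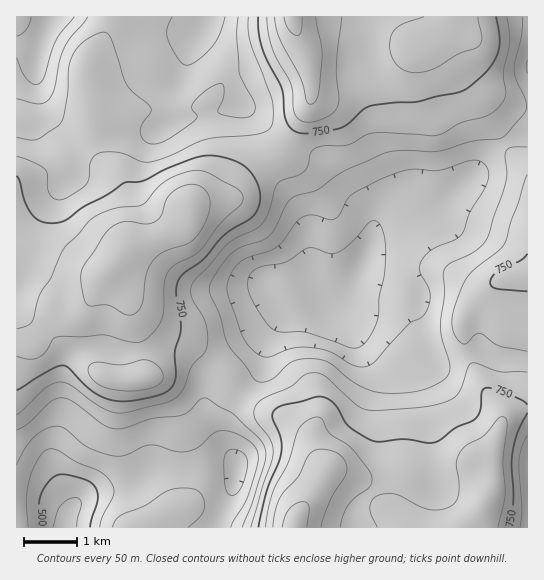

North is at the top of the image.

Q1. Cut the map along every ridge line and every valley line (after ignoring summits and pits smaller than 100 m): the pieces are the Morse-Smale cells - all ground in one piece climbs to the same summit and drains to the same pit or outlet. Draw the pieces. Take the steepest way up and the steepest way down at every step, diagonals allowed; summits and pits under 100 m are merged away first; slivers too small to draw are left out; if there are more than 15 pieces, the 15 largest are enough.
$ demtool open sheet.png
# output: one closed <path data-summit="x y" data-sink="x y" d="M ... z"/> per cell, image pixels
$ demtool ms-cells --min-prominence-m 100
<path data-summit="294 527" data-sink="333 307" d="M527 136l-14 3-16 9-30 33-22 22-14 9-25 12-27 7-6 6-16 40-18 28-8 2-12-7-12 0-18 5-21 34-7 32-18 22 20 16 16 6 22 12 7 7 9 23 8 12 20 4 16 8 10 9 16 24 14 14 62 0 16-15 12-24 1-38 8-21 1-16-25-39-11-30-2-22 5-12 26-27 12-7 22-3z"/><path data-summit="111 266" data-sink="65 527" d="M19 264l-3 1 1 263 48 0 4-17 14-14 14-5 32-4 25-16 82-3 0-7-11-19-1-20 8-18 11-12-28-32-20-14-29-12-23-18-14-15-19-34-17 13-18 4-12 0z"/><path data-summit="111 266" data-sink="54 17" d="M185 61l-10 11-5 3-35 5-29 15-36 0-13-3-12-5-9-12 4 30-3 16-7 8-14 1 1 134 13 4 33 17 12 0 18-4 10-6 24-27 38-12 13-7 11-12 4-13 10-4 19-3 8-4 14-23 10-10 8-4 13 0 6-5 6-10-44-36-30 8-27 4-17 8 3-6 1-26 11-23z"/><path data-summit="111 266" data-sink="333 307" d="M289 141l-11 14-16 1-8 4-10 10-14 23-8 4-19 3-10 4-4 13-11 12-13 7-38 12-16 19 1 7 17 28 14 15 23 18 19 6 24 15 20 19 13 17 14-13 5-8 7-32 17-30 4-4 18-5 12 0 12 7 8-2 18-28 15-40 1-12-2-8-22-23-18-28-9-7z"/><path data-summit="293 17" data-sink="333 307" d="M527 16l-74 0-5 10-11 13-15 10-12 4-25 26-11 6-27 2-8 2-22 0-6-4 1 8-3 12-21 36 34 18 9 7 18 28 22 23 2 8-2 16 8-10 27-7 33-17 37-34 21-25 16-9 15-4z"/><path data-summit="294 527" data-sink="65 527" d="M243 393l-11 12-8 18 0 15 12 24-1 7-81 3-25 16-32 4-14 5-14 14-4 16 335 0-13-13-16-24-10-9-16-8-20-4-8-12-9-23-7-7-22-12-16-6z"/><path data-summit="293 17" data-sink="54 17" d="M293 16l-240 0-14 33-3 25 3 7 6 6 12 5 13 3 36 0 29-15 26-3 14-5 9-9 4-12 10-16 9 15 25 25 9 28 46 38 18-28 7-20-5-39-12-27z"/><path data-summit="294 527" data-sink="65 527" d="M527 275l-21 2-12 7-26 27-5 12 2 22 11 30 25 39-1 16-8 21-1 38-12 24-14 15 63-1z"/><path data-summit="293 17" data-sink="65 527" d="M451 16l-157 0-1 6 14 32 5 32 5 3 22 0 20-4 10 2 10-4 31-30 12-4 15-10 11-13z"/><path data-summit="294 527" data-sink="54 17" d="M198 35l-7 11-7 24-11 23-3 31 16-7 27-4 30-8-11-30-25-25z"/><path data-summit="294 527" data-sink="54 17" d="M51 16l-35 1 1 112 13 0 6-6 3-6 1-12-4-22 0-21 5-21z"/>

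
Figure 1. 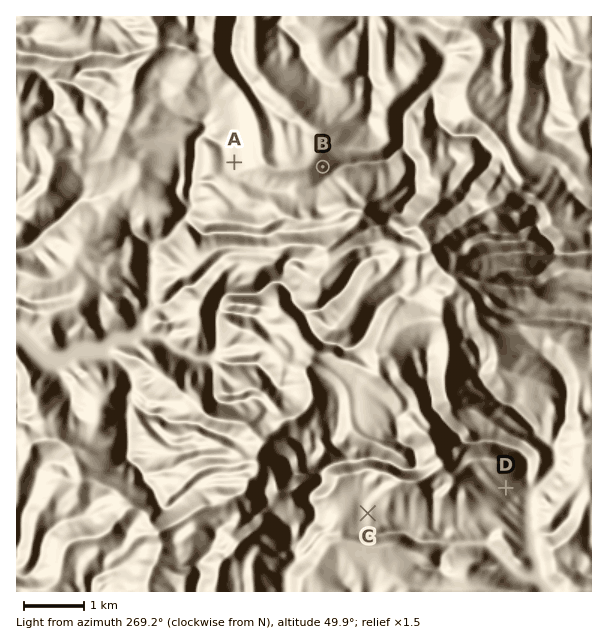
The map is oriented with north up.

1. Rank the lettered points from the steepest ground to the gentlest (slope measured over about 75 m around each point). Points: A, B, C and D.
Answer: B D C A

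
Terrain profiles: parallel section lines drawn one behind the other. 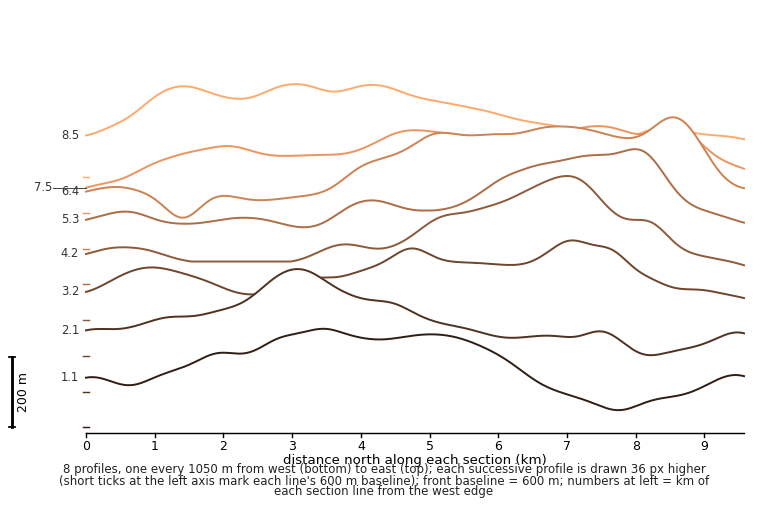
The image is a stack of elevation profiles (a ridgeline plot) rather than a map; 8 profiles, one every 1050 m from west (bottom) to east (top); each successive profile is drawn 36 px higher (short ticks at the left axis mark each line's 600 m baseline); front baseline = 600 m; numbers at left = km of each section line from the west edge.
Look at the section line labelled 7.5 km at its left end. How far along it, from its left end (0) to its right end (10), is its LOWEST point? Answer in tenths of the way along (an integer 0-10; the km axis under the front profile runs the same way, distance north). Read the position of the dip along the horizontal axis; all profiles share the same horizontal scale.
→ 0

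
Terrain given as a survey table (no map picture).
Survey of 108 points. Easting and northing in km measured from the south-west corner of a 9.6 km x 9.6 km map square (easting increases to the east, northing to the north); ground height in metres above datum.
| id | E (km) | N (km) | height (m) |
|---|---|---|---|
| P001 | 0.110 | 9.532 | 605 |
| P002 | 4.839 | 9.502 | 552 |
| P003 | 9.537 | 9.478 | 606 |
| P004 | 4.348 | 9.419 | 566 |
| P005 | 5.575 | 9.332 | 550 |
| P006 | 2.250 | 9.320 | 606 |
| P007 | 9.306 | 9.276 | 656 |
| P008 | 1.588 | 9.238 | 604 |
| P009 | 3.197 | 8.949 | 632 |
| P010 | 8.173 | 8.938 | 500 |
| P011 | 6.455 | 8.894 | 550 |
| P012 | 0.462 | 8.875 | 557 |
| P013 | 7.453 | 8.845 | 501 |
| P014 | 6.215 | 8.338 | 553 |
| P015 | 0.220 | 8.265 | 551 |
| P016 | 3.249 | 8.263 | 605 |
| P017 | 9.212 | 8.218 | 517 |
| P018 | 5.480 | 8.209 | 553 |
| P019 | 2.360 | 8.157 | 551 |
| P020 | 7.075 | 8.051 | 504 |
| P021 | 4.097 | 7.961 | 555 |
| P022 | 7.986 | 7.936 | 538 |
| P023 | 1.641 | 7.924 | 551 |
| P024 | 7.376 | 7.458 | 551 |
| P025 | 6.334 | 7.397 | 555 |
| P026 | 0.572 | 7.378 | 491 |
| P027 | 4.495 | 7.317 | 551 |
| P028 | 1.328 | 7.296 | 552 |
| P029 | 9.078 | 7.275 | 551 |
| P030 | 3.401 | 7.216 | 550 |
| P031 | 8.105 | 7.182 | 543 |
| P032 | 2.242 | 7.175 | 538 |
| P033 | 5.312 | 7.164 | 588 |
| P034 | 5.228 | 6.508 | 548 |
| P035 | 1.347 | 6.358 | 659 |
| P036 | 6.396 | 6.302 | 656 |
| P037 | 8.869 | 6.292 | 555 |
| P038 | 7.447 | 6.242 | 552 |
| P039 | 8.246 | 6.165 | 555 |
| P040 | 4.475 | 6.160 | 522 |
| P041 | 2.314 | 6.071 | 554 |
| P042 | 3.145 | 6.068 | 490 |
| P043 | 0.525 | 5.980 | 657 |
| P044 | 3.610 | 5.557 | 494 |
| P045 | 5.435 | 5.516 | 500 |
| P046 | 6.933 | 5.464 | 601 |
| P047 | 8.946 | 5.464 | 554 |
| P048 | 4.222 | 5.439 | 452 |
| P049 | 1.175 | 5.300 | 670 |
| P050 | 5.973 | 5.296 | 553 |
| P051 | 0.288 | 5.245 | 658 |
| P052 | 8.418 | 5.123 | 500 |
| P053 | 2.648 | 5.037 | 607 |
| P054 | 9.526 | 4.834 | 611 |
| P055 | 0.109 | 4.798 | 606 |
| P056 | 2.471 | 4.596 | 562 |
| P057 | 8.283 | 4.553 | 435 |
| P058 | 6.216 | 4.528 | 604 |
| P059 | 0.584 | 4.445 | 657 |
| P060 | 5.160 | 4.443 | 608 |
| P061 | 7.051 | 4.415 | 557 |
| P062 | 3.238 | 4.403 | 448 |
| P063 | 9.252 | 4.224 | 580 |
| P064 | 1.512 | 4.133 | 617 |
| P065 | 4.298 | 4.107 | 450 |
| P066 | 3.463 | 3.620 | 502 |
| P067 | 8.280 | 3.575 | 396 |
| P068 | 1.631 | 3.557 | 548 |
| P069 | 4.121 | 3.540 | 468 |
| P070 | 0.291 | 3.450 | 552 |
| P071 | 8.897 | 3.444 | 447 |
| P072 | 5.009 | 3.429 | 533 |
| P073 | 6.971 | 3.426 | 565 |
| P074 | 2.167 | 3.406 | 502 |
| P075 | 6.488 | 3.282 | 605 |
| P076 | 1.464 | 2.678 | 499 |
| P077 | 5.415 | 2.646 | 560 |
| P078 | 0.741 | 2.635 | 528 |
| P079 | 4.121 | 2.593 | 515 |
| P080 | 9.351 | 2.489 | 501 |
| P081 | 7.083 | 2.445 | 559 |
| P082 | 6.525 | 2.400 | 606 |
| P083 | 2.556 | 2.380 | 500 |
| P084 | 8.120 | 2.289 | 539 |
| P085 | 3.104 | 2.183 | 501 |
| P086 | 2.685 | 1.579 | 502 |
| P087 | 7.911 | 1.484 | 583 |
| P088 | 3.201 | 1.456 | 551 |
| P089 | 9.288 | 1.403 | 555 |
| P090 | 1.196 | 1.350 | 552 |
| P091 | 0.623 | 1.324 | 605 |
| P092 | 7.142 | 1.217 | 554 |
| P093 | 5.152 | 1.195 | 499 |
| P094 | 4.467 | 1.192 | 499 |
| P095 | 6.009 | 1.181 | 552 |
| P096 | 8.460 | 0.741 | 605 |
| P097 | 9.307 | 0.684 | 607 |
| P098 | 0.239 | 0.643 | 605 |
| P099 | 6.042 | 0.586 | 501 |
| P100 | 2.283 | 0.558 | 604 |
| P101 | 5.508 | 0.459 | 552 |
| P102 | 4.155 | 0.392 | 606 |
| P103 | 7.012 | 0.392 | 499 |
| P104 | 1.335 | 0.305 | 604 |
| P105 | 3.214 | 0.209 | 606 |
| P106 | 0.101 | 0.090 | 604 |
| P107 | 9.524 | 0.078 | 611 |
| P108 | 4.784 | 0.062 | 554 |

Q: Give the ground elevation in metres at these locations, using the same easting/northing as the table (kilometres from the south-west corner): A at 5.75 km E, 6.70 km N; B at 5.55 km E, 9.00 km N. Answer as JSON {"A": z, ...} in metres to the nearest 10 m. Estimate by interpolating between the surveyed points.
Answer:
{"A": 580, "B": 550}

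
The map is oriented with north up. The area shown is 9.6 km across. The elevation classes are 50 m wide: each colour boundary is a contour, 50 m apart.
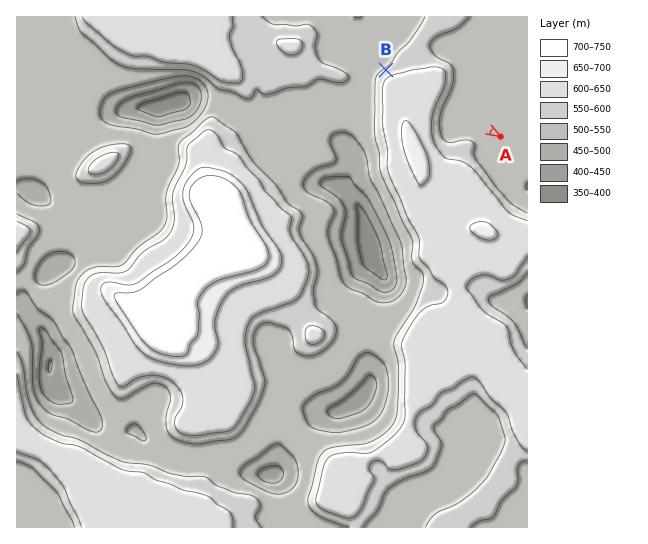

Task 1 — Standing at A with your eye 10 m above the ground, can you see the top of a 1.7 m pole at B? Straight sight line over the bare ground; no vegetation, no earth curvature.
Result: no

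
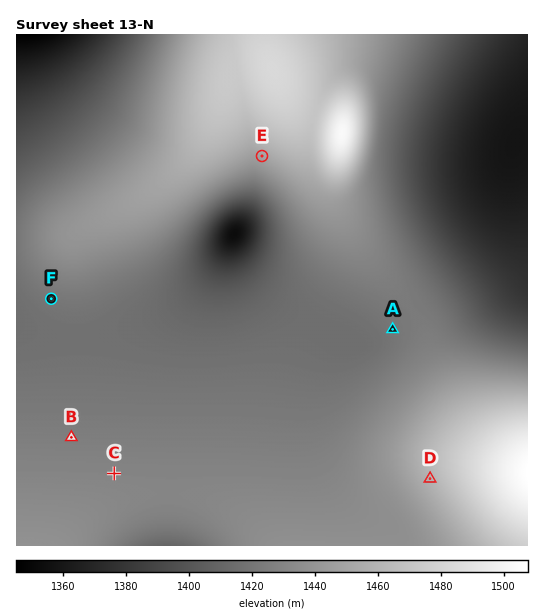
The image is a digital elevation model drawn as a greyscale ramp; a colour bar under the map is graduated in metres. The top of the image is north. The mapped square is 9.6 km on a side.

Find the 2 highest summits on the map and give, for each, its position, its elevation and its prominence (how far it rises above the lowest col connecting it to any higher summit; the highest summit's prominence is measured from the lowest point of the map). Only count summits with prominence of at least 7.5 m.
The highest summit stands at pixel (342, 133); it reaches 1504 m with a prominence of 81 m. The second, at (273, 69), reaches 1483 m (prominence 13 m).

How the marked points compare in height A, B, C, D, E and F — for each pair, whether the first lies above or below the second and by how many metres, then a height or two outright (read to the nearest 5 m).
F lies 40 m below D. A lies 40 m below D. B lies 35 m below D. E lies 30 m above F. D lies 30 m above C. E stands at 1450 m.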